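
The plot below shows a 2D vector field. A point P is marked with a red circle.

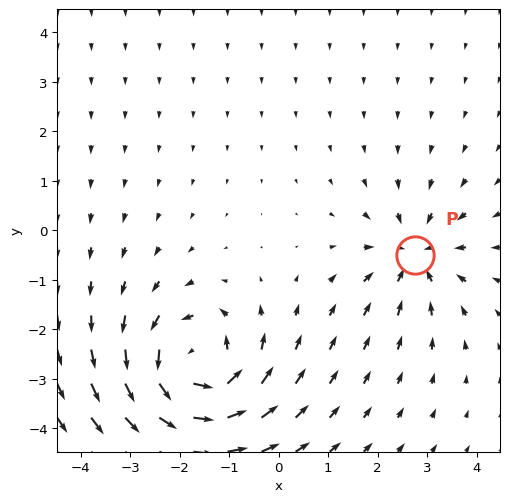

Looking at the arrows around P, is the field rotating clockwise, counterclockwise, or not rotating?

not rotating

Near P at (2.8, -0.5) the arrows show no circulation. The curl there is ≈0.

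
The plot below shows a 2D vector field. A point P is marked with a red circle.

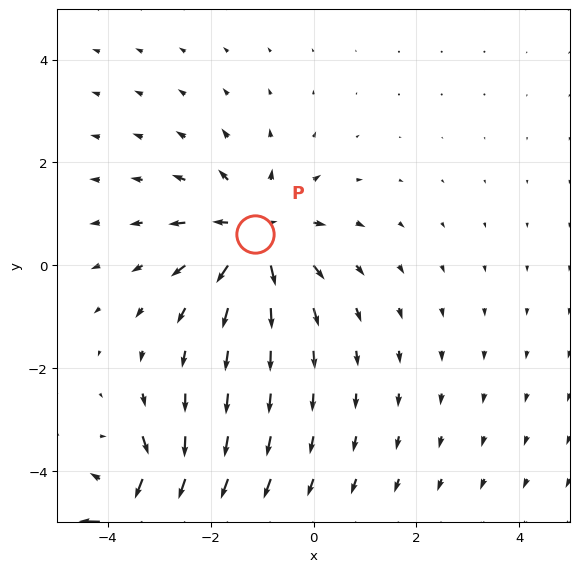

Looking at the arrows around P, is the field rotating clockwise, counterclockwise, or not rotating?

not rotating

Near P at (-1.1, 0.6) the arrows show no circulation. The curl there is ≈0.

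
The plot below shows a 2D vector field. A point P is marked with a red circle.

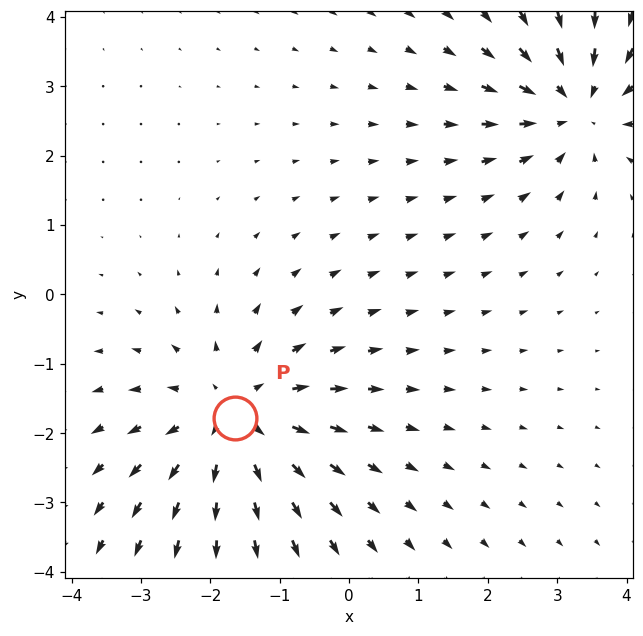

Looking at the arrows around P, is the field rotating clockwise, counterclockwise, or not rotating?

not rotating

Near P at (-1.6, -1.8) the arrows show no circulation. The curl there is ≈0.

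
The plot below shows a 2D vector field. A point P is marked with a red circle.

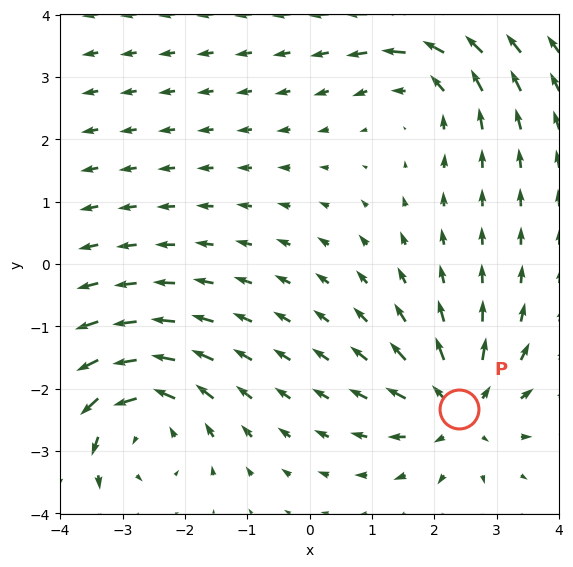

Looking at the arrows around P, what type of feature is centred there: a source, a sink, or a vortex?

At P (2.4, -2.3) the arrows spread outward. Divergence about +5, curl ≈0 — positive divergence with near-zero curl is a source.

source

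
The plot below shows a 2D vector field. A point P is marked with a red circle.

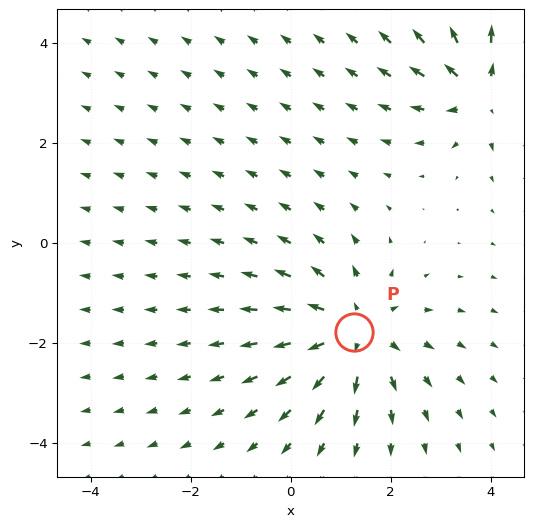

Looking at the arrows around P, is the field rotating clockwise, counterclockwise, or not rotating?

Near P at (1.3, -1.8) the arrows show no circulation. The curl there is ≈0.

not rotating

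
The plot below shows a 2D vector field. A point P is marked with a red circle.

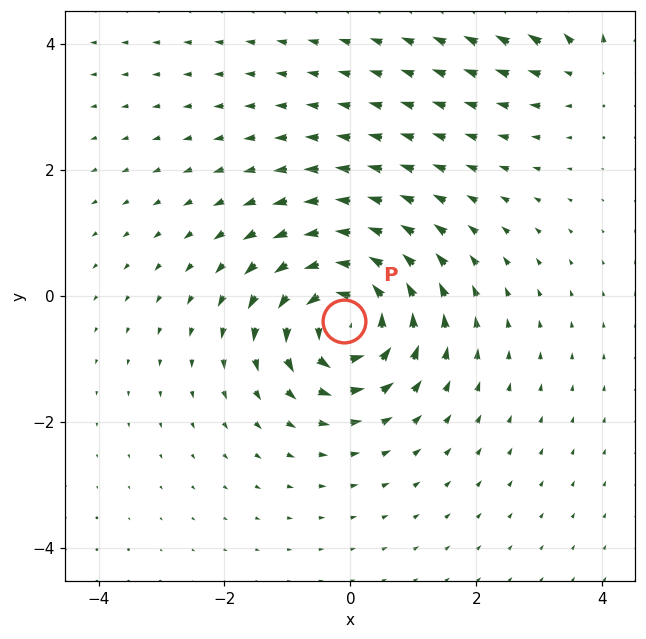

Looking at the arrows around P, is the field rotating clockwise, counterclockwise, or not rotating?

counterclockwise

Near P at (-0.1, -0.4) the arrows circulate counterclockwise. The curl (z-component) there is about +7; positive curl means counterclockwise rotation.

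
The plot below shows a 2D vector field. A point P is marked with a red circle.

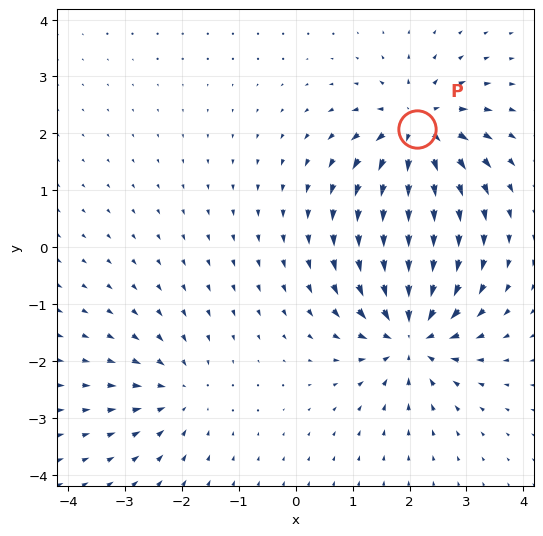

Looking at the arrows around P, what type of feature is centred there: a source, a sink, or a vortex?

At P (2.1, 2.1) the arrows spread outward. Divergence about +6, curl ≈0 — positive divergence with near-zero curl is a source.

source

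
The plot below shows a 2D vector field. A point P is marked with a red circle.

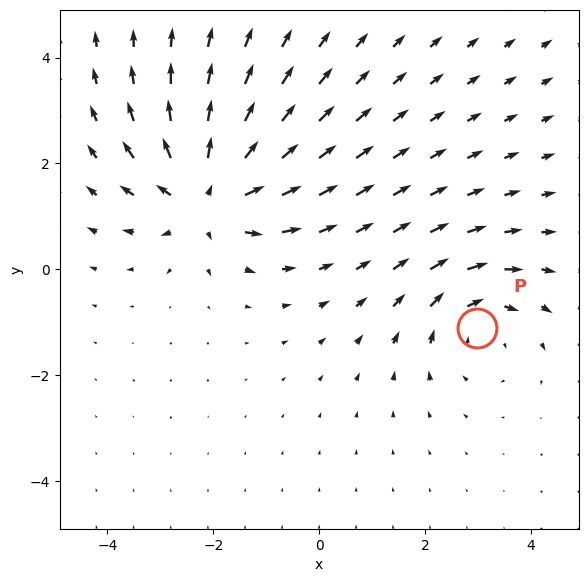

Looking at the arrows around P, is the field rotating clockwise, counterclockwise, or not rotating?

clockwise

Near P at (3.0, -1.1) the arrows circulate clockwise. The curl (z-component) there is about -3; negative curl means clockwise rotation.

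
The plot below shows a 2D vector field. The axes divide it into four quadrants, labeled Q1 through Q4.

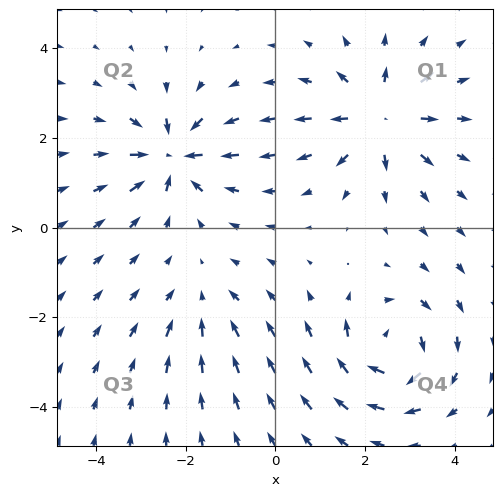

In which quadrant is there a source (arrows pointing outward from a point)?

The source sits at approximately (2.3, 2.5), which lies in quadrant Q1. The divergence there is about +6, positive as expected for a source.

Q1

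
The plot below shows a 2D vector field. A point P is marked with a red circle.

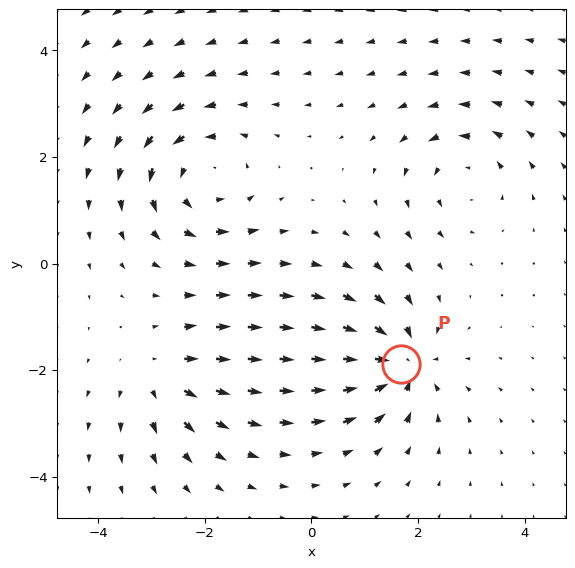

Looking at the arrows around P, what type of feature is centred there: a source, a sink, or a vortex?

At P (1.7, -1.9) the arrows converge inward. Divergence about -5, curl ≈0 — negative divergence with near-zero curl is a sink.

sink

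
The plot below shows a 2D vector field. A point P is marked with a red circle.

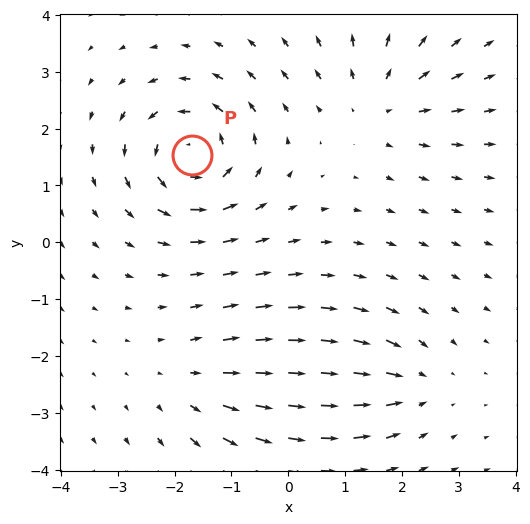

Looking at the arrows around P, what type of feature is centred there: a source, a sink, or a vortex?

vortex

At P (-1.7, 1.5) the arrows circulate counterclockwise. Divergence ≈0, curl about +6 — near-zero divergence with nonzero curl is a vortex.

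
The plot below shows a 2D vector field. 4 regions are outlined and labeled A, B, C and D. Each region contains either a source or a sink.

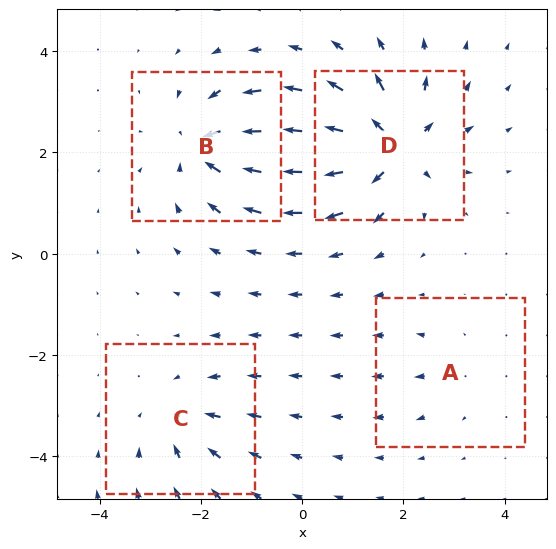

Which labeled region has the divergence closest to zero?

A

Divergence at each region's feature centre — A: about +2, B: about -7, C: about -4, D: about +9. Region A is closest to zero.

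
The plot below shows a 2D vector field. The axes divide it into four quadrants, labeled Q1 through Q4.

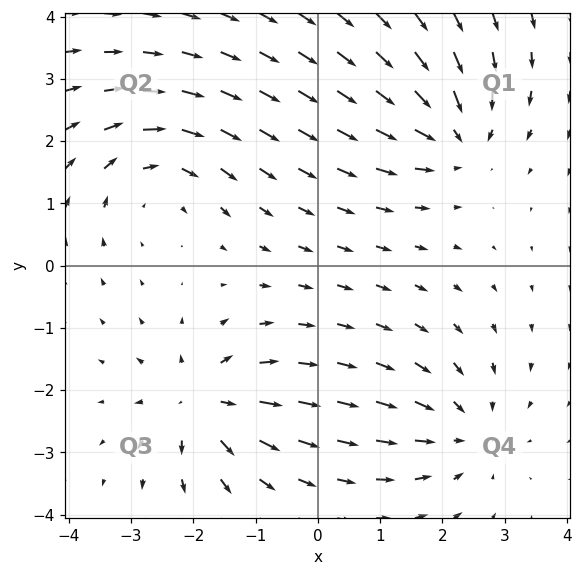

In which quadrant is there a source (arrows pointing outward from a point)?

Q3

The source sits at approximately (-1.9, -2.2), which lies in quadrant Q3. The divergence there is about +5, positive as expected for a source.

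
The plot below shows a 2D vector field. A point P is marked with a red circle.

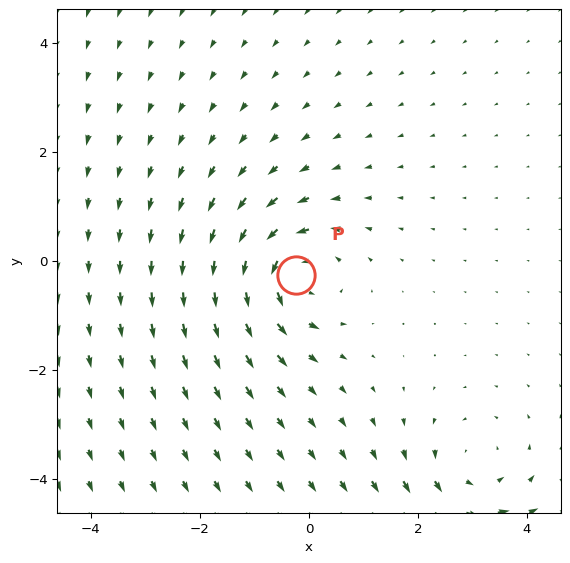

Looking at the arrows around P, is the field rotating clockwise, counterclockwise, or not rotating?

Near P at (-0.2, -0.3) the arrows circulate counterclockwise. The curl (z-component) there is about +6; positive curl means counterclockwise rotation.

counterclockwise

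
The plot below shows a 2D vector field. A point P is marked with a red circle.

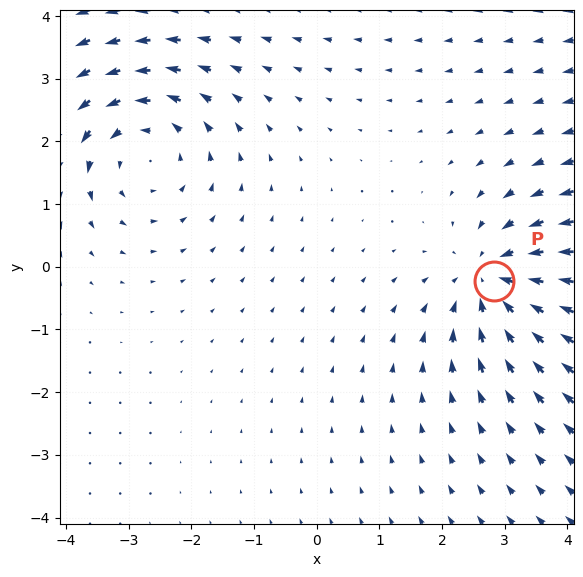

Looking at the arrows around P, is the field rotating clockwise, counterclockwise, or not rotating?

not rotating

Near P at (2.8, -0.2) the arrows show no circulation. The curl there is ≈0.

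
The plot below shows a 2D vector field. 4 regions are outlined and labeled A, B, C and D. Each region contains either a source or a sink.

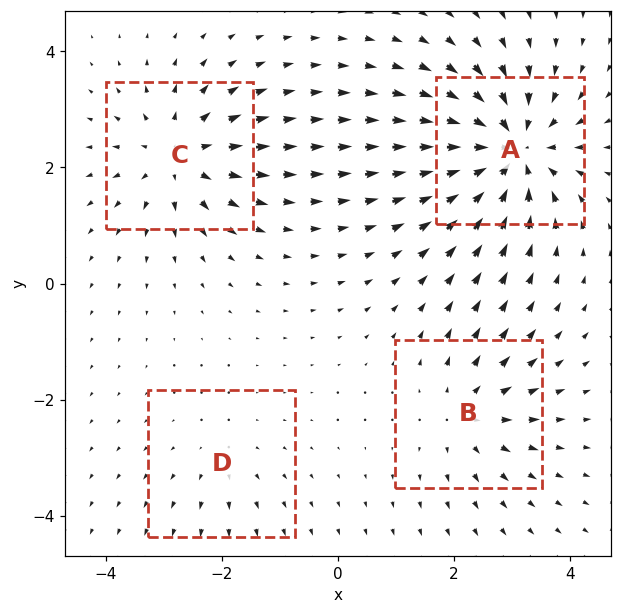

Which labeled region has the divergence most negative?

A

Divergence at each region's feature centre — A: about -7, B: about +4, C: about +5, D: about +2. Region A is most negative.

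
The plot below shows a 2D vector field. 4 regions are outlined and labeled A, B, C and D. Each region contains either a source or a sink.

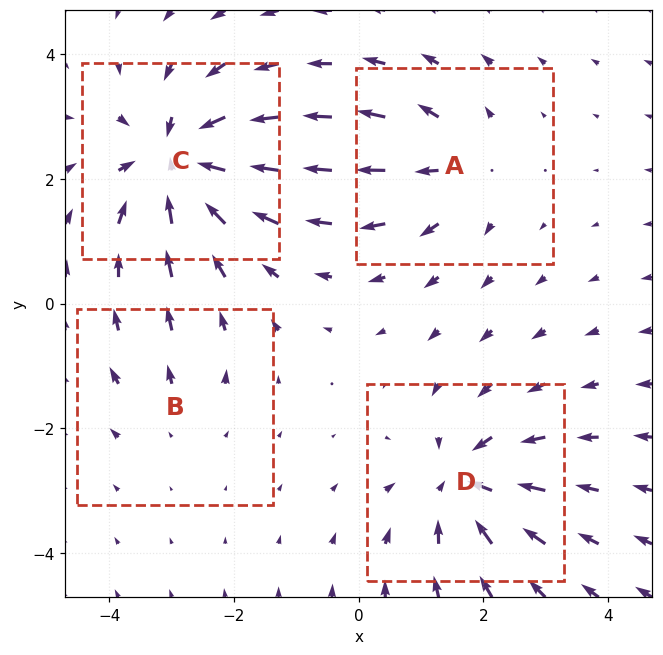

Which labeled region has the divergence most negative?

Divergence at each region's feature centre — A: about +4, B: about +2, C: about -7, D: about -6. Region C is most negative.

C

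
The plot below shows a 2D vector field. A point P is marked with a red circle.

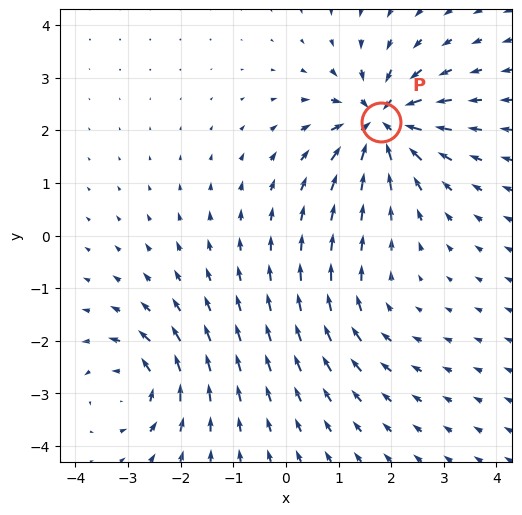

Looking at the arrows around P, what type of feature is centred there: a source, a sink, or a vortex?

At P (1.8, 2.2) the arrows converge inward. Divergence about -7, curl ≈0 — negative divergence with near-zero curl is a sink.

sink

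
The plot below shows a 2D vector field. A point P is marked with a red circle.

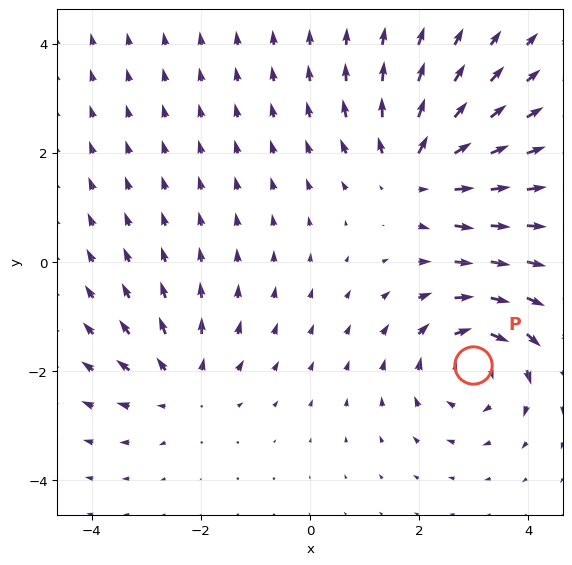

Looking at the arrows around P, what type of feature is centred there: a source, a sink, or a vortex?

vortex

At P (3.0, -1.9) the arrows circulate clockwise. Divergence ≈0, curl about -5 — near-zero divergence with nonzero curl is a vortex.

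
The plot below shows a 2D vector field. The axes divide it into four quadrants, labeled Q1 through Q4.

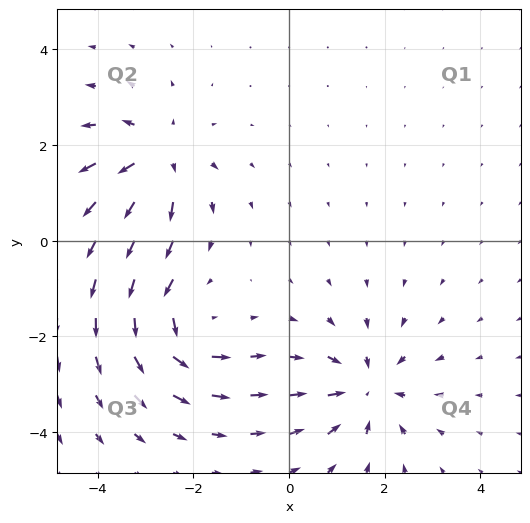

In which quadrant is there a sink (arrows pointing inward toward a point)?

The sink sits at approximately (1.6, -3.1), which lies in quadrant Q4. The divergence there is about -5, negative as expected for a sink.

Q4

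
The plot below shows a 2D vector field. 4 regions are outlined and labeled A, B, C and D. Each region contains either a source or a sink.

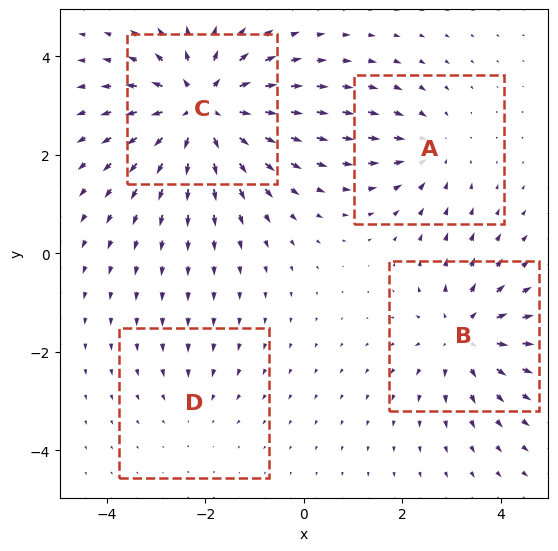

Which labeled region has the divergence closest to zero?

D

Divergence at each region's feature centre — A: about -3, B: about +5, C: about +7, D: about -2. Region D is closest to zero.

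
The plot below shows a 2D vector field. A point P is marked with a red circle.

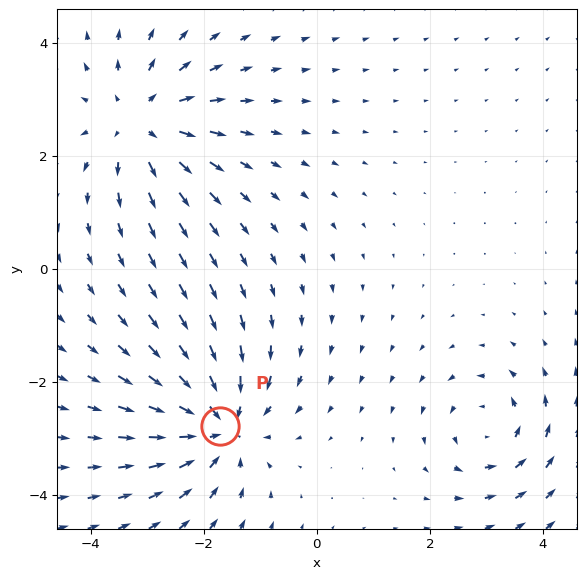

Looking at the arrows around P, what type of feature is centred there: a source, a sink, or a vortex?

At P (-1.7, -2.8) the arrows converge inward. Divergence about -5, curl ≈0 — negative divergence with near-zero curl is a sink.

sink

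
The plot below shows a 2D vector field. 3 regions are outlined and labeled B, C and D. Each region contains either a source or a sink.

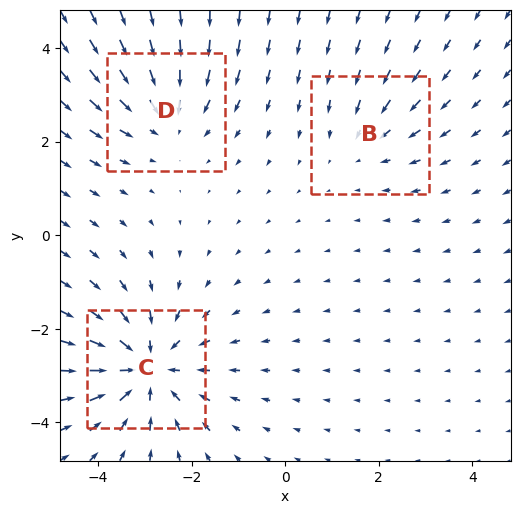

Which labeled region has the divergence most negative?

C

Divergence at each region's feature centre — B: about -2, C: about -4, D: about -3. Region C is most negative.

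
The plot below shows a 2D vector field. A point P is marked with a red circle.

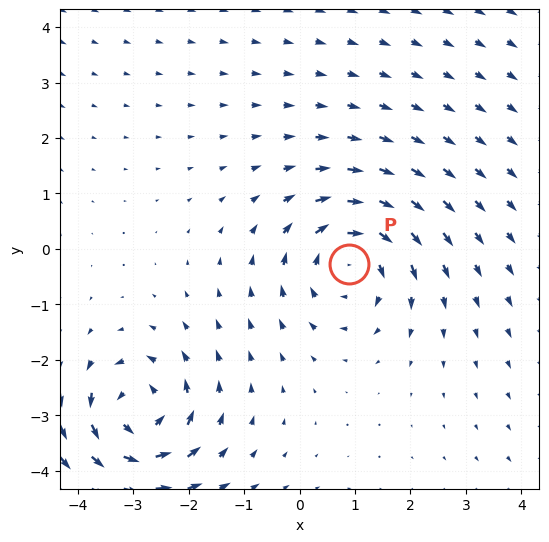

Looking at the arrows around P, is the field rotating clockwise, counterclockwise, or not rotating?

clockwise

Near P at (0.9, -0.3) the arrows circulate clockwise. The curl (z-component) there is about -3; negative curl means clockwise rotation.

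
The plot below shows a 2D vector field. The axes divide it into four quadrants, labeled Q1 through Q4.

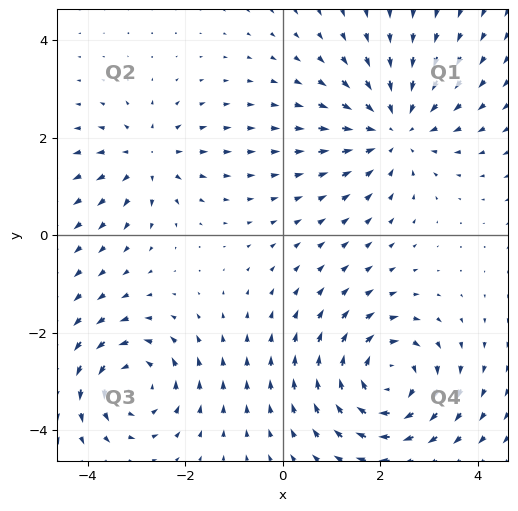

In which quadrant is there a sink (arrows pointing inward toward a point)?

The sink sits at approximately (2.3, 2.2), which lies in quadrant Q1. The divergence there is about -3, negative as expected for a sink.

Q1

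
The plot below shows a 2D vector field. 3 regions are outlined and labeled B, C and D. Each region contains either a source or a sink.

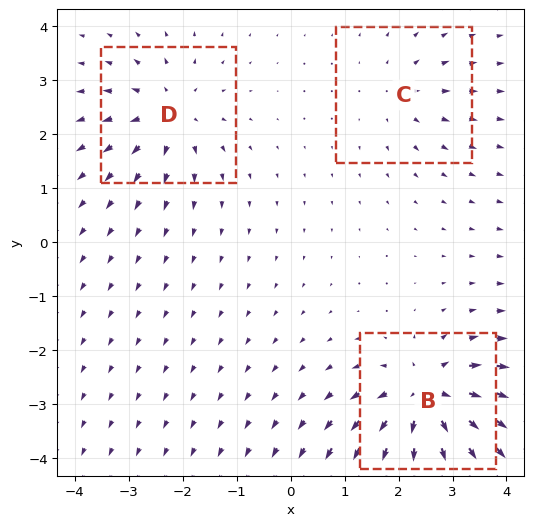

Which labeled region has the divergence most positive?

Divergence at each region's feature centre — B: about +6, C: about +2, D: about +4. Region B is most positive.

B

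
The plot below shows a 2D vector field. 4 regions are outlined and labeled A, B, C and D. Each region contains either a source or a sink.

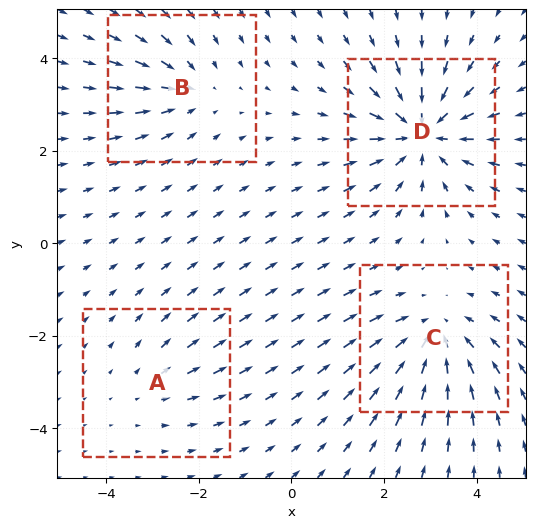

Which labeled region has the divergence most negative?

Divergence at each region's feature centre — A: about +2, B: about -3, C: about -5, D: about -6. Region D is most negative.

D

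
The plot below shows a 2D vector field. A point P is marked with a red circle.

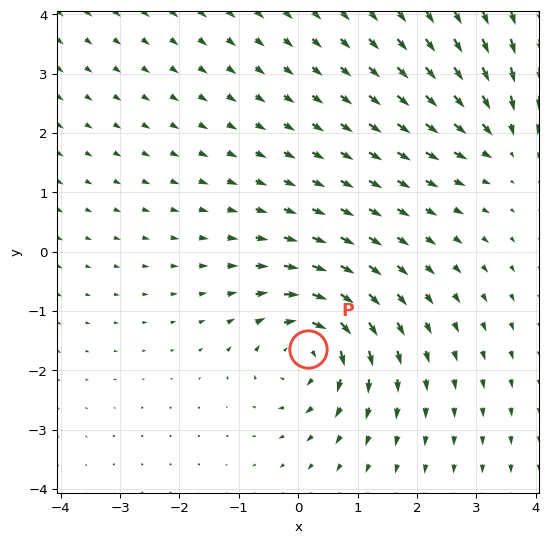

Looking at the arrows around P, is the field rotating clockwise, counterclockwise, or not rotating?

clockwise

Near P at (0.2, -1.6) the arrows circulate clockwise. The curl (z-component) there is about -5; negative curl means clockwise rotation.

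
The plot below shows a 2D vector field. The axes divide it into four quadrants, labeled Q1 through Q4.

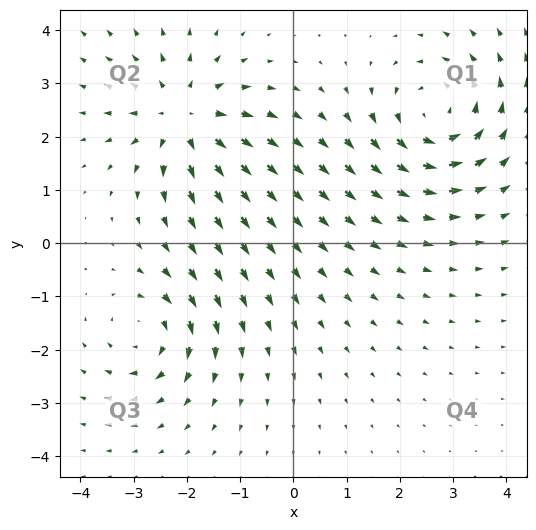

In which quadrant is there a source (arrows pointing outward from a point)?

Q2

The source sits at approximately (-2.1, 2.4), which lies in quadrant Q2. The divergence there is about +5, positive as expected for a source.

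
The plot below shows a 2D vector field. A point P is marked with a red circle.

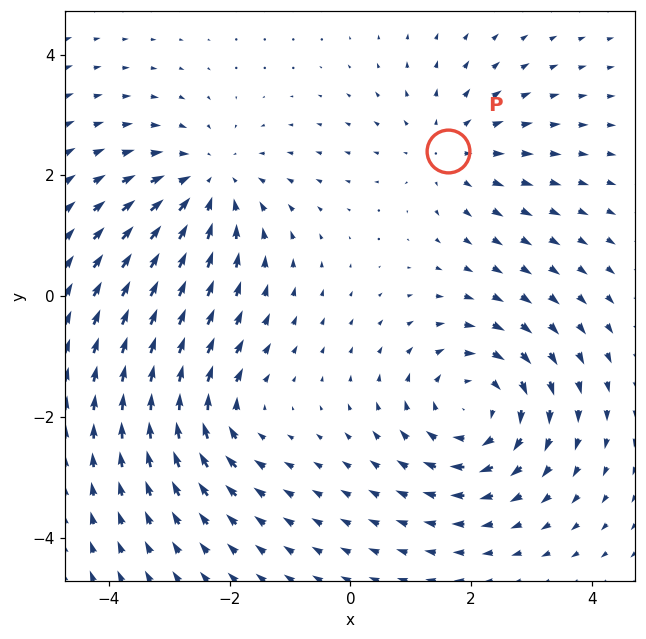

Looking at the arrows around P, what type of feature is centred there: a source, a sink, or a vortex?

At P (1.6, 2.4) the arrows spread outward. Divergence about +2, curl ≈0 — positive divergence with near-zero curl is a source.

source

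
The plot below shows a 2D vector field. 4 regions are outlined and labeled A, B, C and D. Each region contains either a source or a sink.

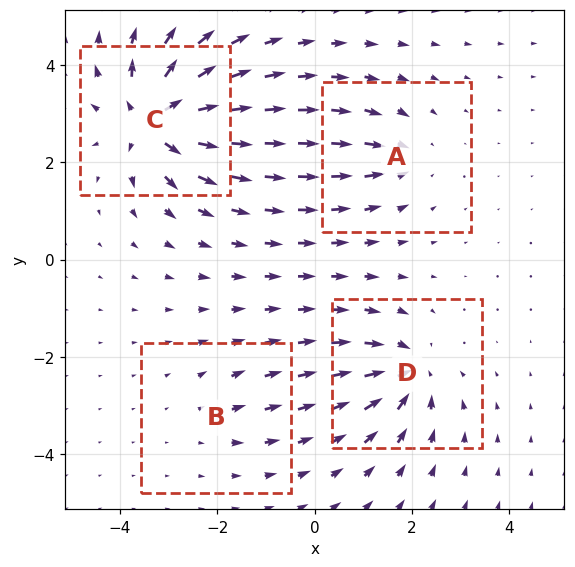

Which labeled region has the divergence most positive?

Divergence at each region's feature centre — A: about -4, B: about +2, C: about +9, D: about -6. Region C is most positive.

C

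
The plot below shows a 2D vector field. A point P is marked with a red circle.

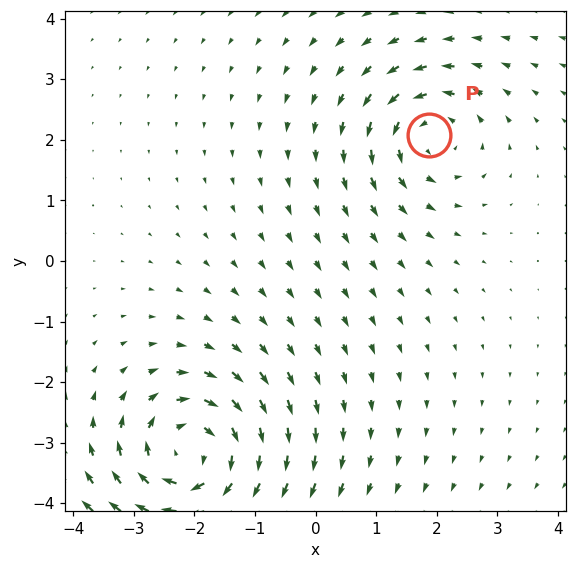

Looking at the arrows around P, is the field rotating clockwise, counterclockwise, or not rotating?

counterclockwise

Near P at (1.9, 2.1) the arrows circulate counterclockwise. The curl (z-component) there is about +4; positive curl means counterclockwise rotation.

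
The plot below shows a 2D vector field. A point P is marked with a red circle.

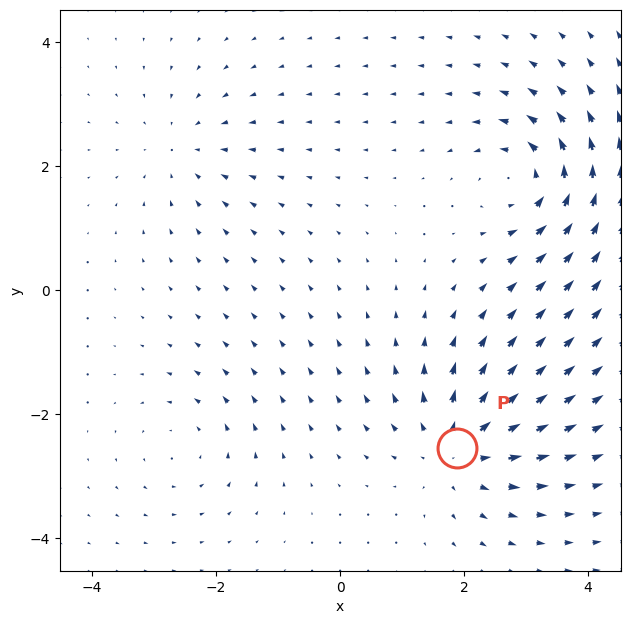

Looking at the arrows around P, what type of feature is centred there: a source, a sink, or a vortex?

At P (1.9, -2.5) the arrows spread outward. Divergence about +5, curl ≈0 — positive divergence with near-zero curl is a source.

source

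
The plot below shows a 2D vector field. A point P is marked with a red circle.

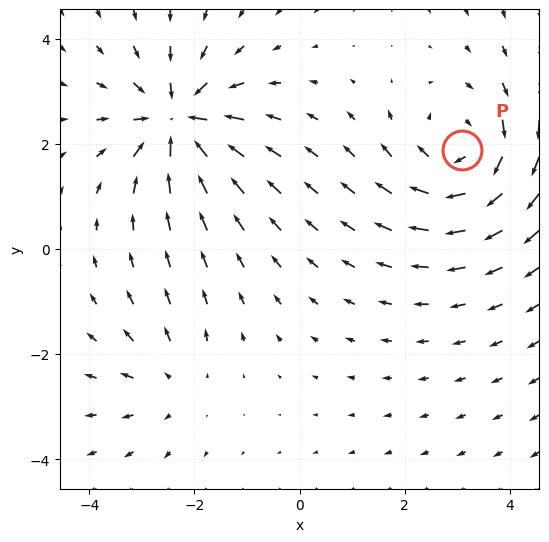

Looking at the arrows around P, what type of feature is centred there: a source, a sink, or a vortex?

At P (3.1, 1.9) the arrows circulate clockwise. Divergence ≈0, curl about -4 — near-zero divergence with nonzero curl is a vortex.

vortex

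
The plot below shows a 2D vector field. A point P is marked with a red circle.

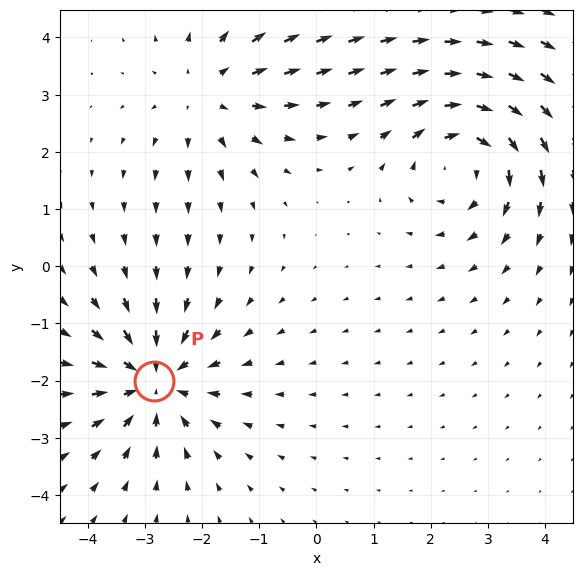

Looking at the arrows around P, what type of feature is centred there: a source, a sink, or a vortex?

sink

At P (-2.8, -2.0) the arrows converge inward. Divergence about -4, curl ≈0 — negative divergence with near-zero curl is a sink.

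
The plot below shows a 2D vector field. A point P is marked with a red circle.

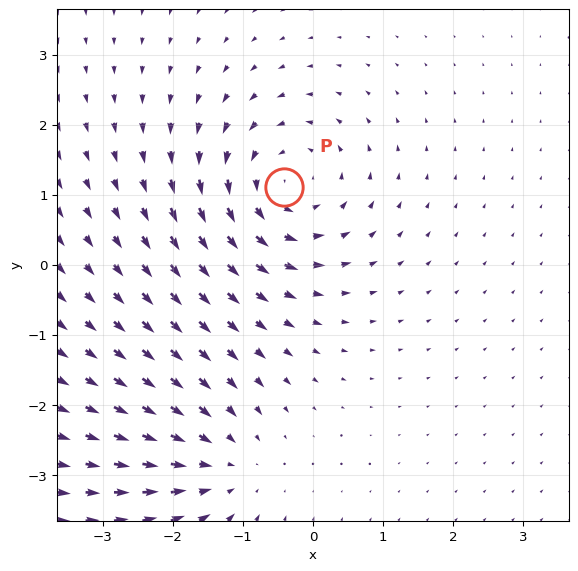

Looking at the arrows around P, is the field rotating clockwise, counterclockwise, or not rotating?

Near P at (-0.4, 1.1) the arrows circulate counterclockwise. The curl (z-component) there is about +4; positive curl means counterclockwise rotation.

counterclockwise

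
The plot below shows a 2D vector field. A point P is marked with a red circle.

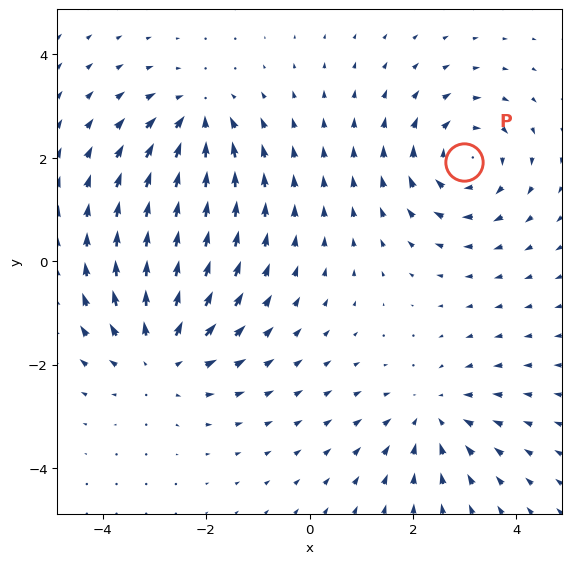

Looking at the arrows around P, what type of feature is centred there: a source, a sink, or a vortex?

At P (3.0, 1.9) the arrows circulate clockwise. Divergence ≈0, curl about -4 — near-zero divergence with nonzero curl is a vortex.

vortex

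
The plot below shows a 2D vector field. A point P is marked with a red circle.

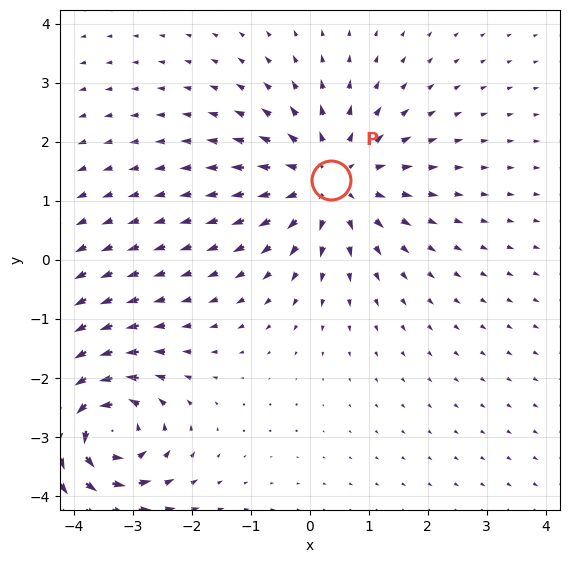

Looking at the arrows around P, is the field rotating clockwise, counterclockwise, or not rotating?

Near P at (0.4, 1.4) the arrows show no circulation. The curl there is ≈0.

not rotating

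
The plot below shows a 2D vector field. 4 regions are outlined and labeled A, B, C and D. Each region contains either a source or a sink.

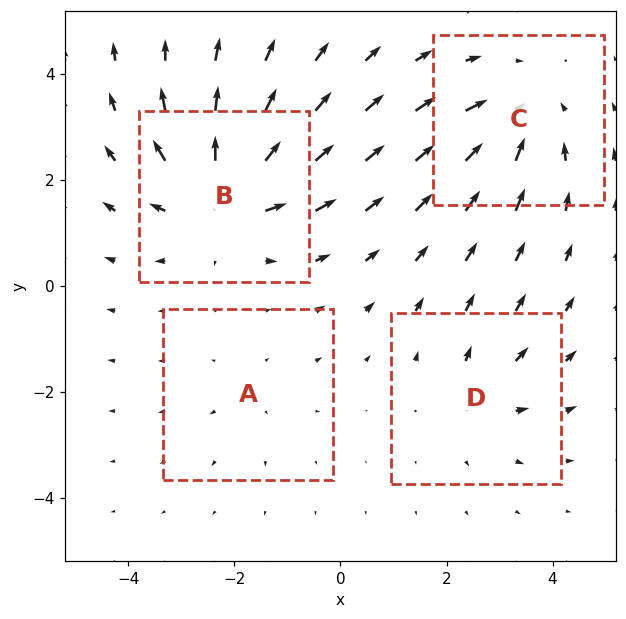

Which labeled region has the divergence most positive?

Divergence at each region's feature centre — A: about +2, B: about +6, C: about -4, D: about +3. Region B is most positive.

B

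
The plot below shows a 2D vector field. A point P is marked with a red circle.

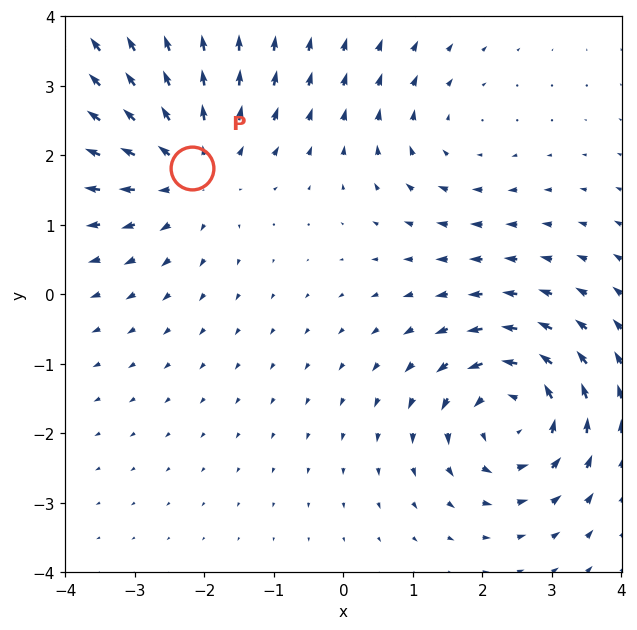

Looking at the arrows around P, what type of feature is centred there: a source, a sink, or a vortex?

At P (-2.2, 1.8) the arrows spread outward. Divergence about +3, curl ≈0 — positive divergence with near-zero curl is a source.

source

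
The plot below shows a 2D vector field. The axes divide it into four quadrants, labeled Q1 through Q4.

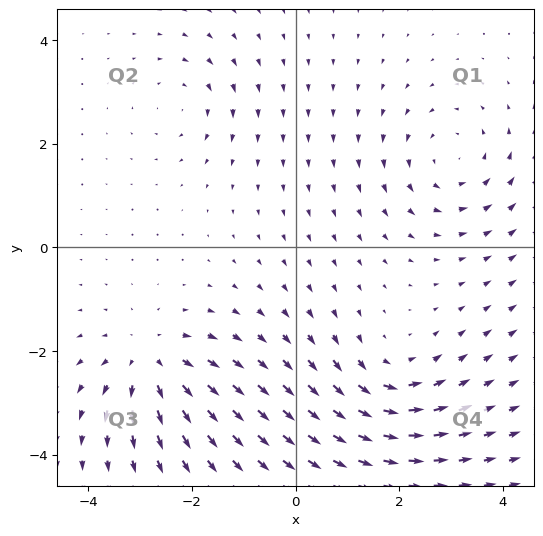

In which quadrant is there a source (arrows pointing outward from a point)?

Q3

The source sits at approximately (-2.8, -2.2), which lies in quadrant Q3. The divergence there is about +4, positive as expected for a source.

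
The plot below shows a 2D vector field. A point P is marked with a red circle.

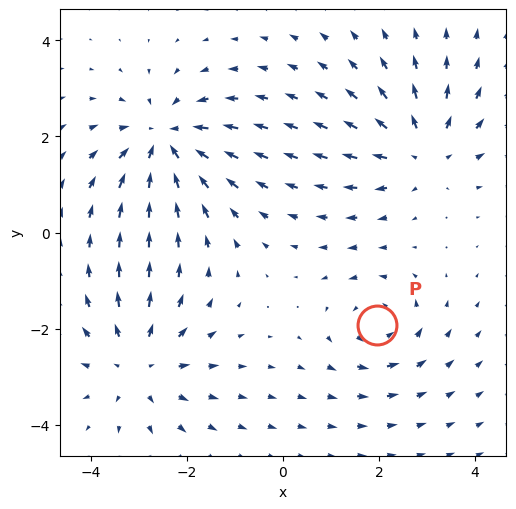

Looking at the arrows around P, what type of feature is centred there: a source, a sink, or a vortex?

vortex

At P (2.0, -1.9) the arrows circulate counterclockwise. Divergence ≈0, curl about +3 — near-zero divergence with nonzero curl is a vortex.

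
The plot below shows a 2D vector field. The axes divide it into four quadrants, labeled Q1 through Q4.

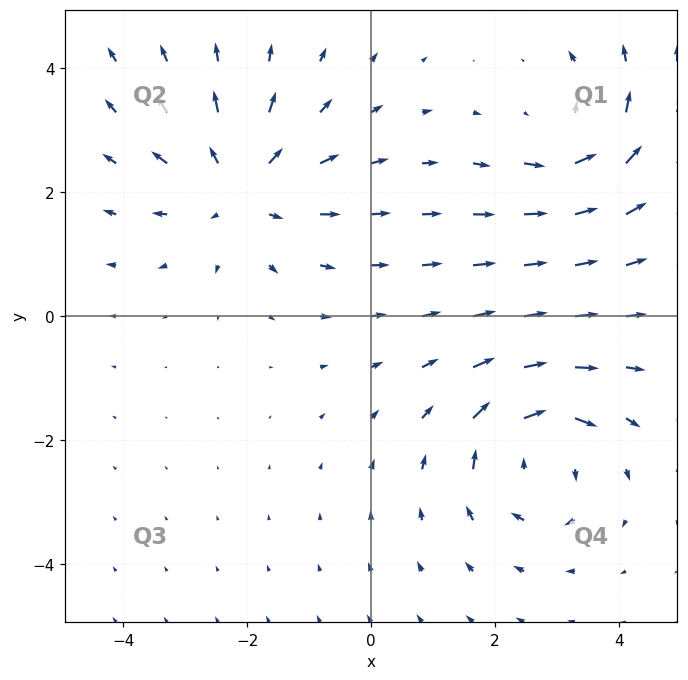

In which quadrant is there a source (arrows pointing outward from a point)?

The source sits at approximately (-2.1, 2.1), which lies in quadrant Q2. The divergence there is about +4, positive as expected for a source.

Q2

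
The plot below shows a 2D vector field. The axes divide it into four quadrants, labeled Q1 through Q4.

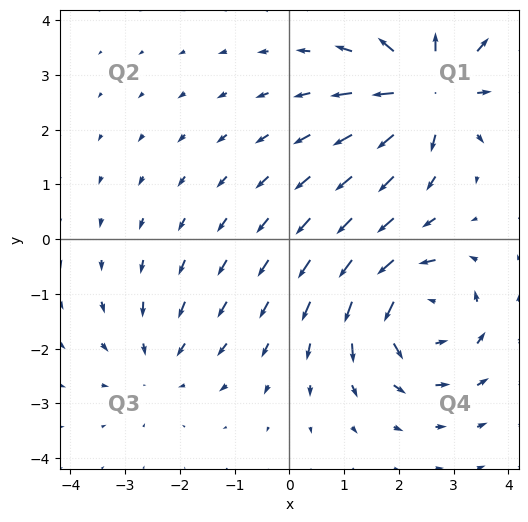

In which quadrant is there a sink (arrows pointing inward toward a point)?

Q3

The sink sits at approximately (-2.4, -2.3), which lies in quadrant Q3. The divergence there is about -3, negative as expected for a sink.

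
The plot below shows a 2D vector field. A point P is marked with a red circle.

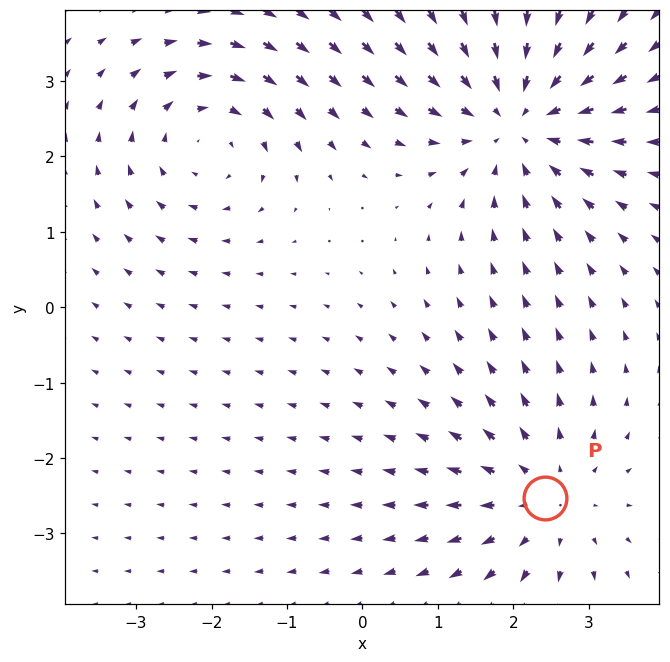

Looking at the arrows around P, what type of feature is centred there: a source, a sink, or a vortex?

source

At P (2.4, -2.5) the arrows spread outward. Divergence about +3, curl ≈0 — positive divergence with near-zero curl is a source.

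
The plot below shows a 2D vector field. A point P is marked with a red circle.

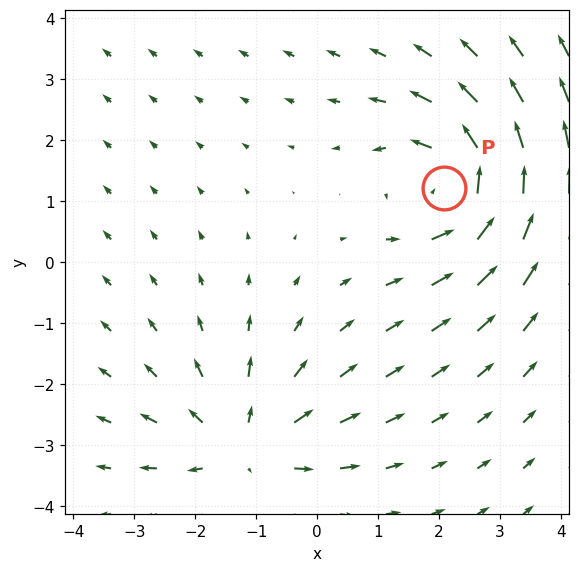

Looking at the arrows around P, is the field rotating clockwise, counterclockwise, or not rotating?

Near P at (2.1, 1.2) the arrows circulate counterclockwise. The curl (z-component) there is about +5; positive curl means counterclockwise rotation.

counterclockwise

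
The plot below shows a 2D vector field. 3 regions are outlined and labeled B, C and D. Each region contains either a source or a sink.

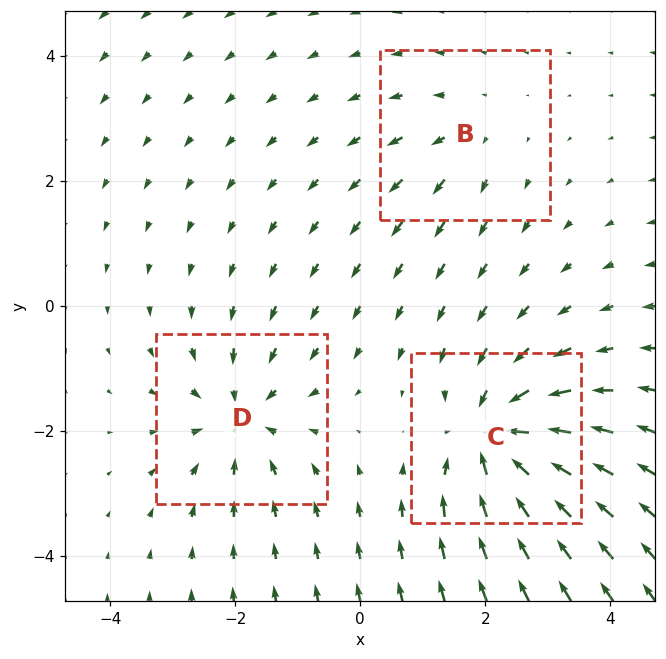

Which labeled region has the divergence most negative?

Divergence at each region's feature centre — B: about +2, C: about -5, D: about -4. Region C is most negative.

C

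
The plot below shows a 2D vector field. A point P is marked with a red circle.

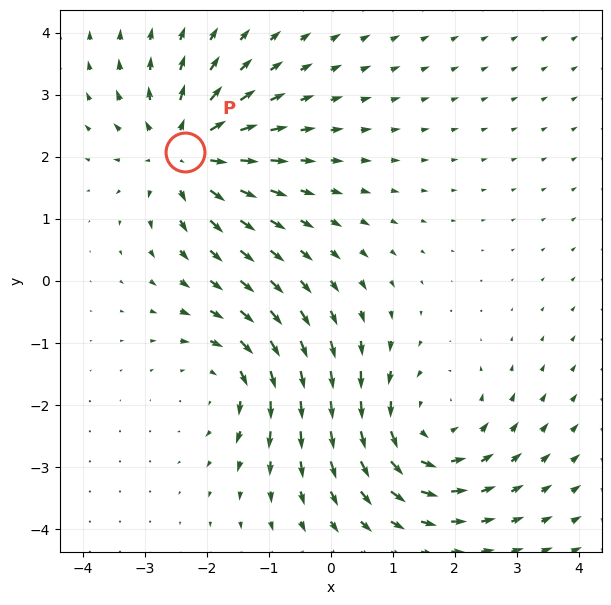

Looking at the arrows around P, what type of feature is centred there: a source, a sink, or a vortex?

At P (-2.4, 2.1) the arrows spread outward. Divergence about +5, curl ≈0 — positive divergence with near-zero curl is a source.

source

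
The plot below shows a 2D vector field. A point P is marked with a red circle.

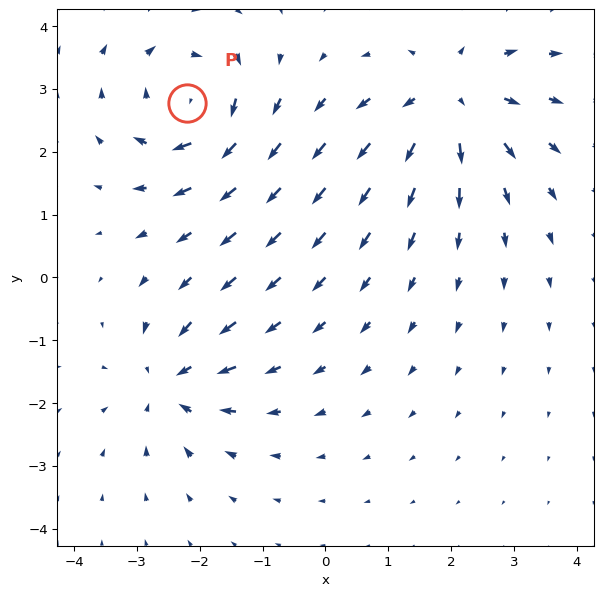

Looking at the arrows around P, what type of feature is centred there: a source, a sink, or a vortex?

At P (-2.2, 2.8) the arrows circulate clockwise. Divergence ≈0, curl about -5 — near-zero divergence with nonzero curl is a vortex.

vortex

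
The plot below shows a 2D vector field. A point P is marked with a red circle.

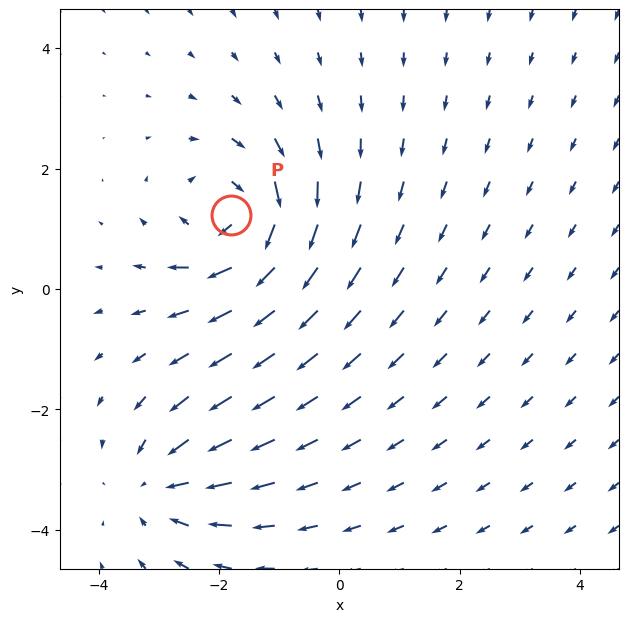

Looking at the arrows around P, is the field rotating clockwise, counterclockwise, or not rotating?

clockwise

Near P at (-1.8, 1.2) the arrows circulate clockwise. The curl (z-component) there is about -6; negative curl means clockwise rotation.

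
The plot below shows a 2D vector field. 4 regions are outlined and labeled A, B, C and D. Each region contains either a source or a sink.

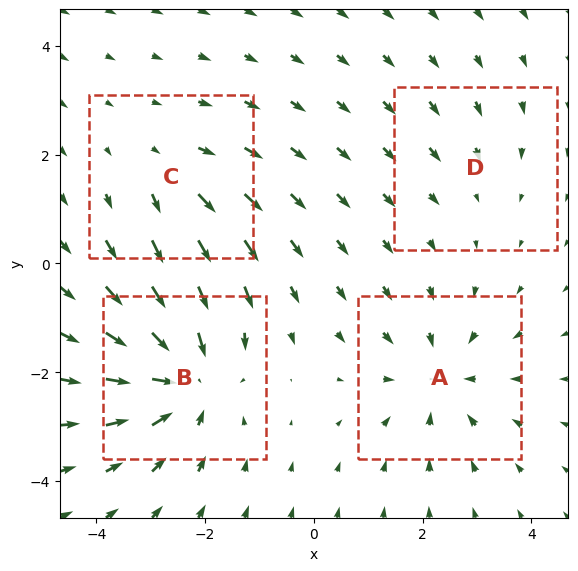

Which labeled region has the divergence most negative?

Divergence at each region's feature centre — A: about -4, B: about -6, C: about +3, D: about -2. Region B is most negative.

B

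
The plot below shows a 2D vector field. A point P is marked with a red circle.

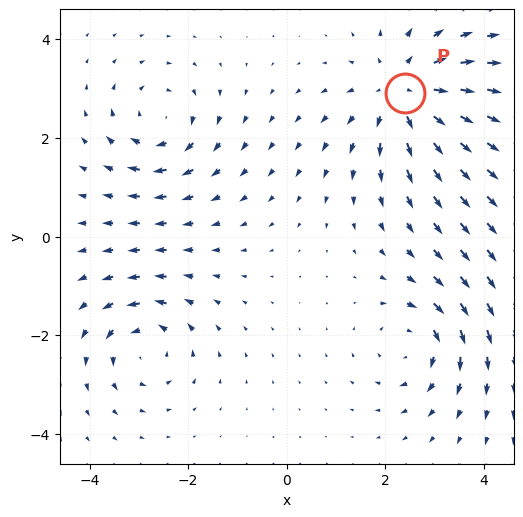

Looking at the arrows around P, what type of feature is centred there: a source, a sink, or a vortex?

At P (2.4, 2.9) the arrows spread outward. Divergence about +5, curl ≈0 — positive divergence with near-zero curl is a source.

source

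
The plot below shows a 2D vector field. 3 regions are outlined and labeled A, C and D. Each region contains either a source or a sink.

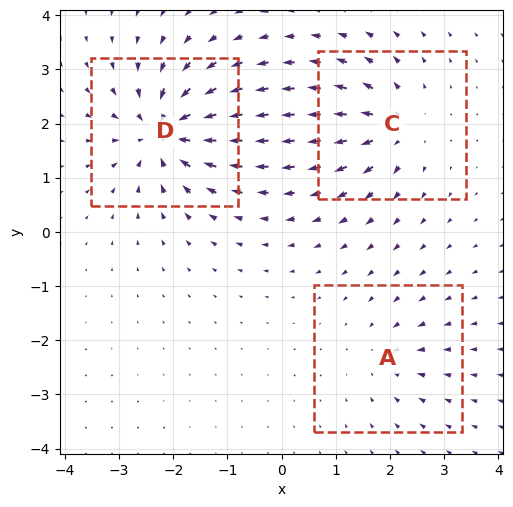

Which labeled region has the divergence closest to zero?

A

Divergence at each region's feature centre — A: about -3, C: about +4, D: about -6. Region A is closest to zero.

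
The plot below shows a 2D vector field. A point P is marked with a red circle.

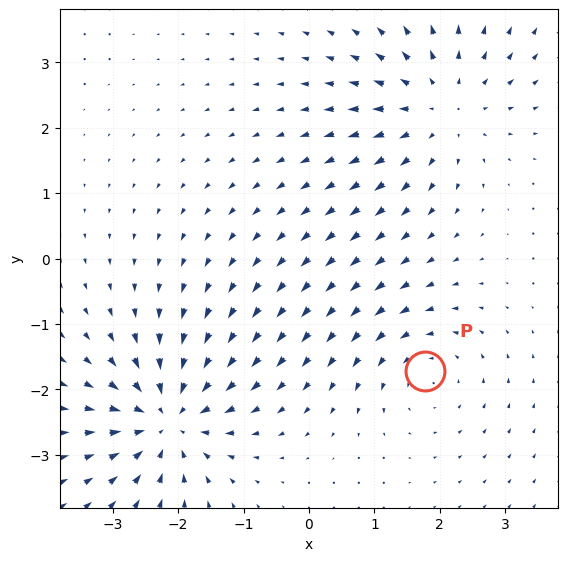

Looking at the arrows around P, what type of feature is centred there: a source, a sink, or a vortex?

vortex

At P (1.8, -1.7) the arrows circulate counterclockwise. Divergence ≈0, curl about +3 — near-zero divergence with nonzero curl is a vortex.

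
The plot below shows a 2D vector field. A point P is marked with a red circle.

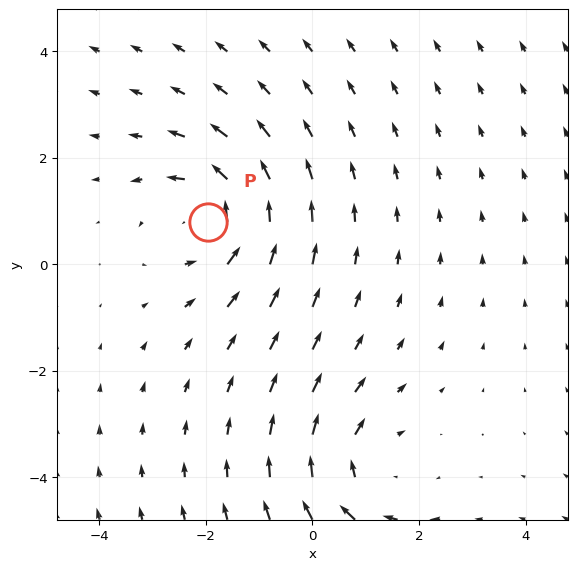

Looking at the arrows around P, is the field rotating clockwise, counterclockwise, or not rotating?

Near P at (-2.0, 0.8) the arrows circulate counterclockwise. The curl (z-component) there is about +4; positive curl means counterclockwise rotation.

counterclockwise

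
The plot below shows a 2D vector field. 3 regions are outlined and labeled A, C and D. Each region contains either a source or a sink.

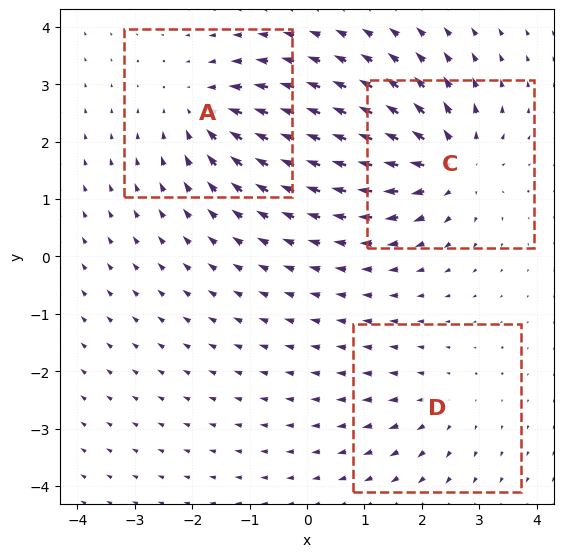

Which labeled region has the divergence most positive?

C

Divergence at each region's feature centre — A: about -4, C: about +5, D: about +2. Region C is most positive.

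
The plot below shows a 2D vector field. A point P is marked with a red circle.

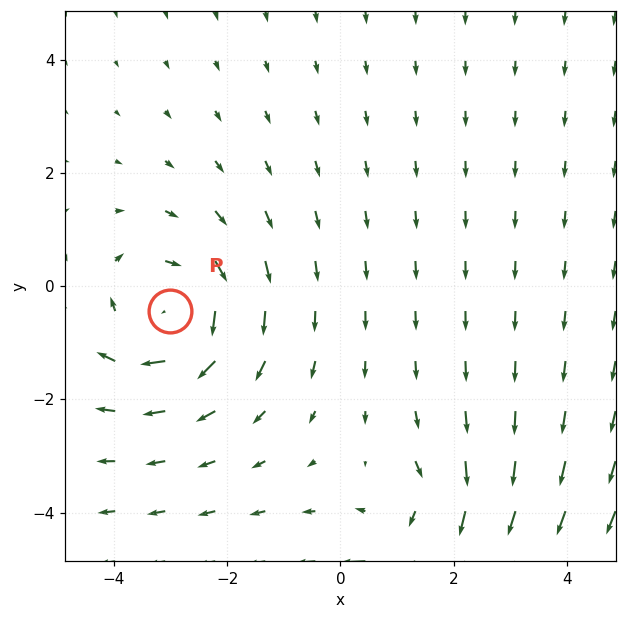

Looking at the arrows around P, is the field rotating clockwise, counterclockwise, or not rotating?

Near P at (-3.0, -0.4) the arrows circulate clockwise. The curl (z-component) there is about -4; negative curl means clockwise rotation.

clockwise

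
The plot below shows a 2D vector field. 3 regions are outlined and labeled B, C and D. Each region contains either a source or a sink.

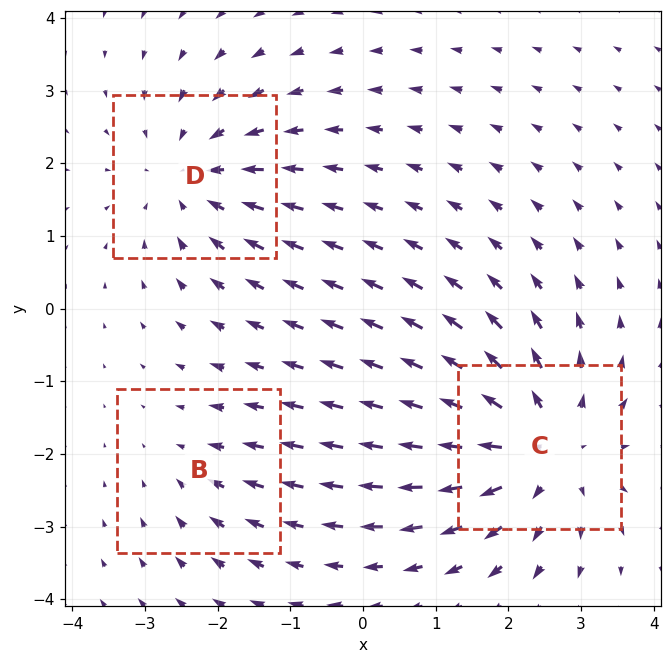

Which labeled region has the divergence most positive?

Divergence at each region's feature centre — B: about -2, C: about +4, D: about -3. Region C is most positive.

C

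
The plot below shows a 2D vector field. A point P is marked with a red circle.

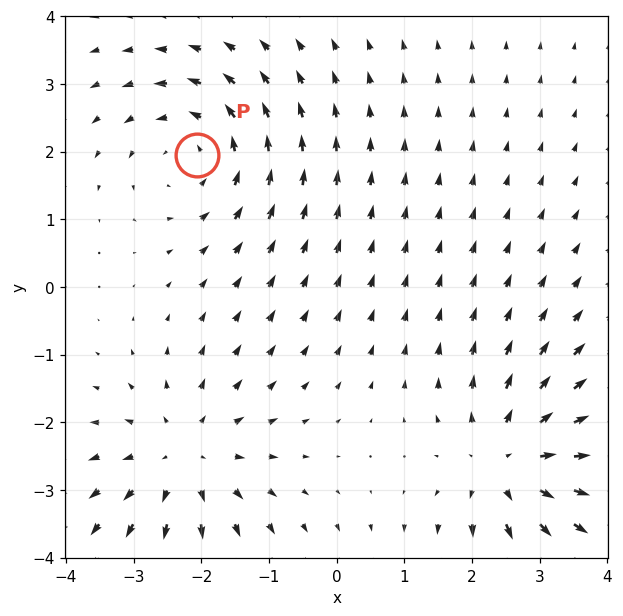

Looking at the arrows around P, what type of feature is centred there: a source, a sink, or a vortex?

At P (-2.1, 1.9) the arrows circulate counterclockwise. Divergence ≈0, curl about +4 — near-zero divergence with nonzero curl is a vortex.

vortex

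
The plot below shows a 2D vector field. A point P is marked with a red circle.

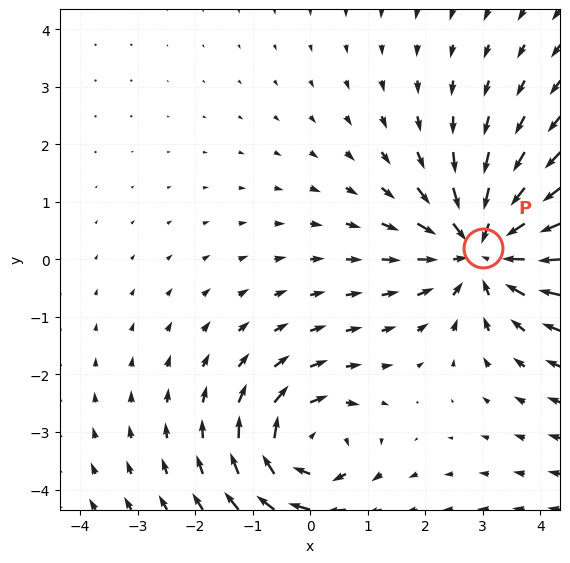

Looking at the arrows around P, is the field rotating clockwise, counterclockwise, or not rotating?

not rotating

Near P at (3.0, 0.2) the arrows show no circulation. The curl there is ≈0.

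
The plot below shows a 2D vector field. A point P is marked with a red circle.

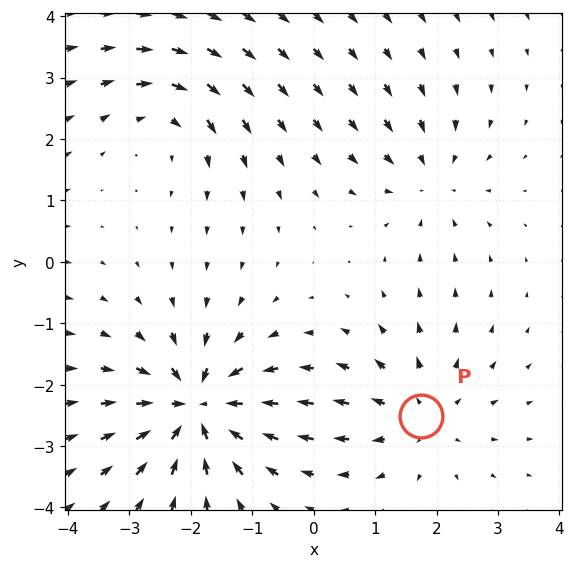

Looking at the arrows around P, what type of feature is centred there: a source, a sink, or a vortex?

At P (1.7, -2.5) the arrows spread outward. Divergence about +3, curl ≈0 — positive divergence with near-zero curl is a source.

source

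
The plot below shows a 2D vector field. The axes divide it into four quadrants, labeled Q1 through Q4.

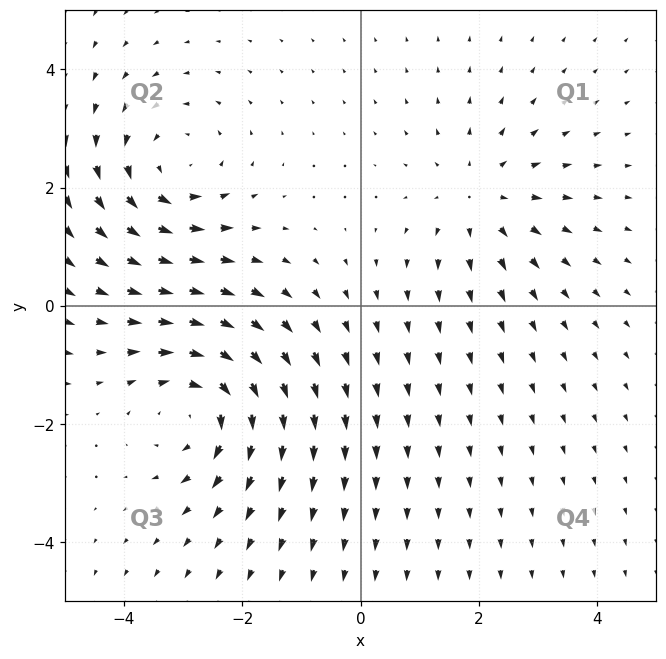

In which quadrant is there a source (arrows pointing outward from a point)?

The source sits at approximately (2.0, 1.8), which lies in quadrant Q1. The divergence there is about +3, positive as expected for a source.

Q1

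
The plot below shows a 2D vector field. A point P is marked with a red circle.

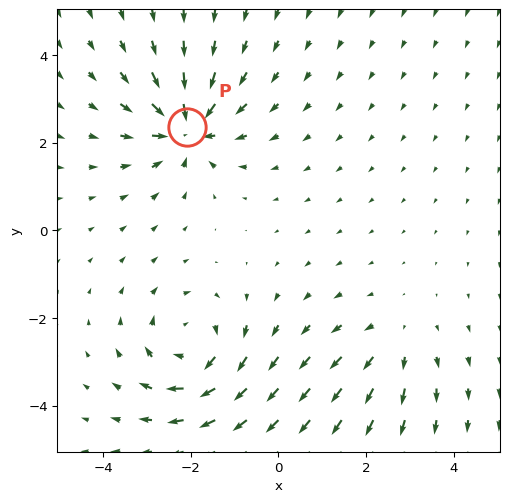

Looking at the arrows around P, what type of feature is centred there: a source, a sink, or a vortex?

sink

At P (-2.1, 2.3) the arrows converge inward. Divergence about -7, curl ≈0 — negative divergence with near-zero curl is a sink.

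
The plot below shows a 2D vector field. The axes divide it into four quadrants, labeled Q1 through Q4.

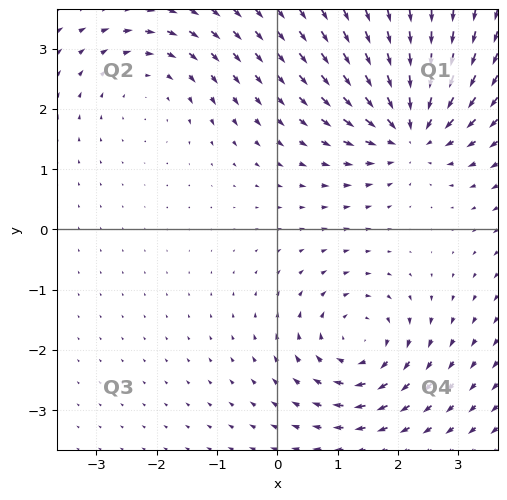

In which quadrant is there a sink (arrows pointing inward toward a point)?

The sink sits at approximately (2.2, 1.6), which lies in quadrant Q1. The divergence there is about -5, negative as expected for a sink.

Q1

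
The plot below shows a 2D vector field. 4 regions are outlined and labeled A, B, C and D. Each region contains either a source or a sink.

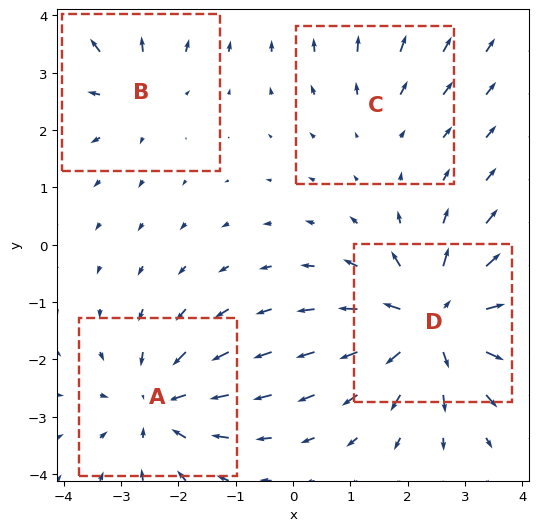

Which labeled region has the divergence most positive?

Divergence at each region's feature centre — A: about -5, B: about +4, C: about +2, D: about +7. Region D is most positive.

D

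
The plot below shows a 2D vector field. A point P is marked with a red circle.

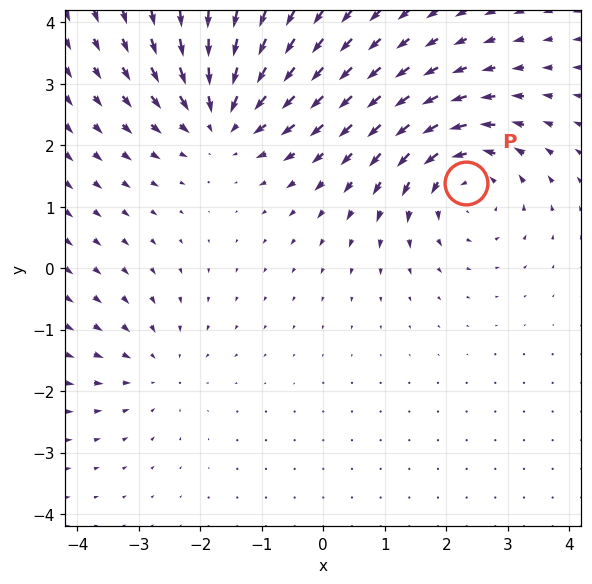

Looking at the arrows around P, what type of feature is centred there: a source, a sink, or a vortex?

vortex

At P (2.3, 1.4) the arrows circulate counterclockwise. Divergence ≈0, curl about +5 — near-zero divergence with nonzero curl is a vortex.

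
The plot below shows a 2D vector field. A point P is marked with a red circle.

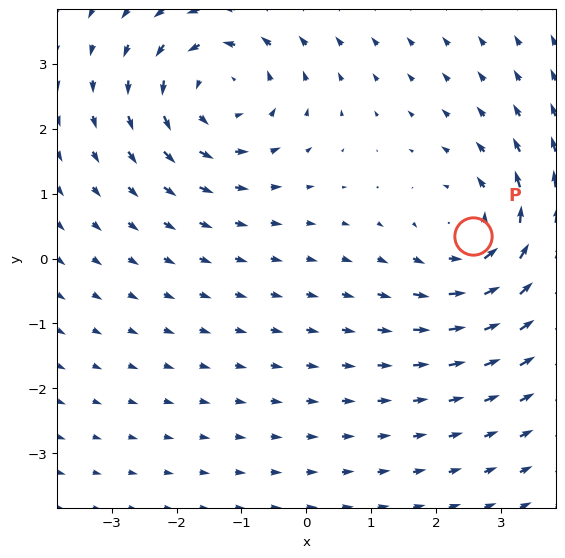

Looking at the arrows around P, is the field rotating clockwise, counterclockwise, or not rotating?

Near P at (2.6, 0.4) the arrows circulate counterclockwise. The curl (z-component) there is about +4; positive curl means counterclockwise rotation.

counterclockwise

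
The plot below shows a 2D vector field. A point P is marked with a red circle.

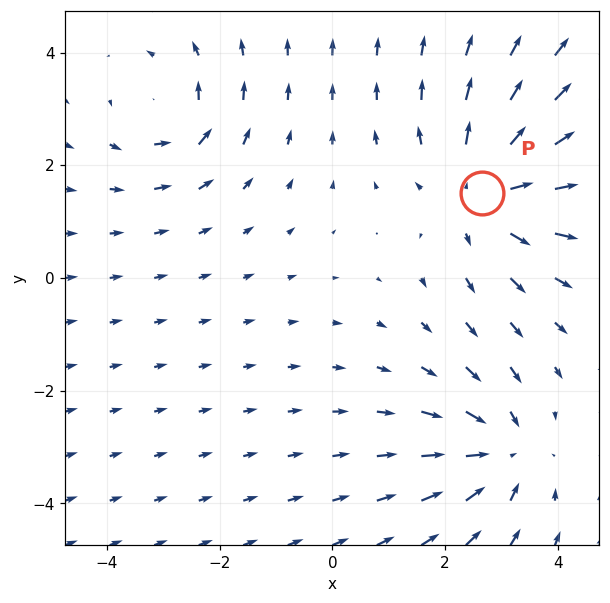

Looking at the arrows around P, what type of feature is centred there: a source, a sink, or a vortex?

source

At P (2.7, 1.5) the arrows spread outward. Divergence about +4, curl ≈0 — positive divergence with near-zero curl is a source.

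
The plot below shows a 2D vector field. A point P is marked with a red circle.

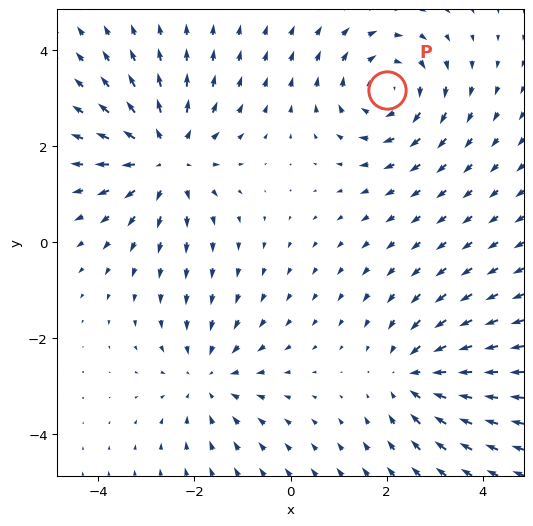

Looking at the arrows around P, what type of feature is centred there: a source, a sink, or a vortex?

At P (2.0, 3.2) the arrows circulate clockwise. Divergence ≈0, curl about -3 — near-zero divergence with nonzero curl is a vortex.

vortex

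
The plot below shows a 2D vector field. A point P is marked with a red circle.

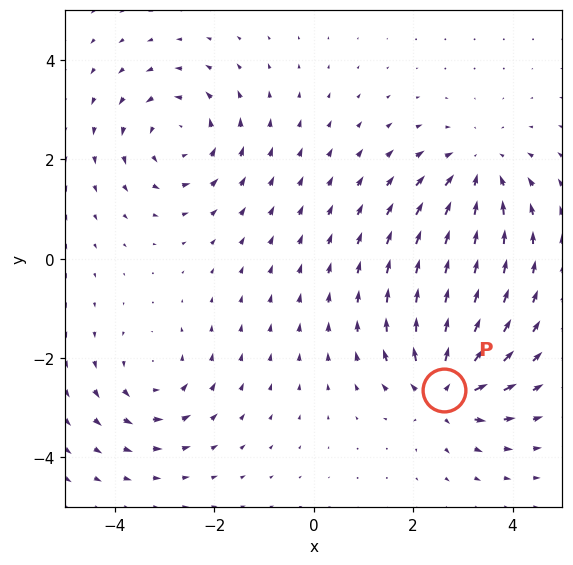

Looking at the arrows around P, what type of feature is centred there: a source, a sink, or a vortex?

source

At P (2.6, -2.6) the arrows spread outward. Divergence about +6, curl ≈0 — positive divergence with near-zero curl is a source.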